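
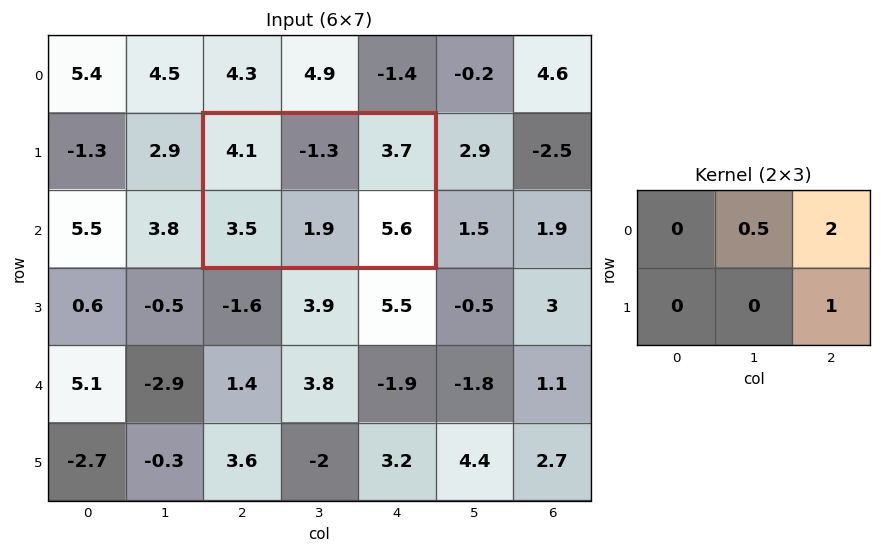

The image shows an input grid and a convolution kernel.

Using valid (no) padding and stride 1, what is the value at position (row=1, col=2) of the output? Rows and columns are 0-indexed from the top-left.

The receptive field on the input at this output position is [4.1 -1.3 3.7 / 3.5 1.9 5.6]. Elementwise product with the kernel and sum: -1.3·0.5 + 3.7·2 + 5.6·1.

12.35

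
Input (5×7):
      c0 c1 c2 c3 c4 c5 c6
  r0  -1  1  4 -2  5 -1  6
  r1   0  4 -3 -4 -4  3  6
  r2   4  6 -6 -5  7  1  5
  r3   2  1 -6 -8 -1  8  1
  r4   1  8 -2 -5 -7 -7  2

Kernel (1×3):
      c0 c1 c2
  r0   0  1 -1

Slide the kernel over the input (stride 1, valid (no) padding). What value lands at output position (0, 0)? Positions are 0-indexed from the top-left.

-3

The receptive field on the input at this output position is [-1 1 4]. Elementwise product with the kernel and sum: 1·1 + 4·-1.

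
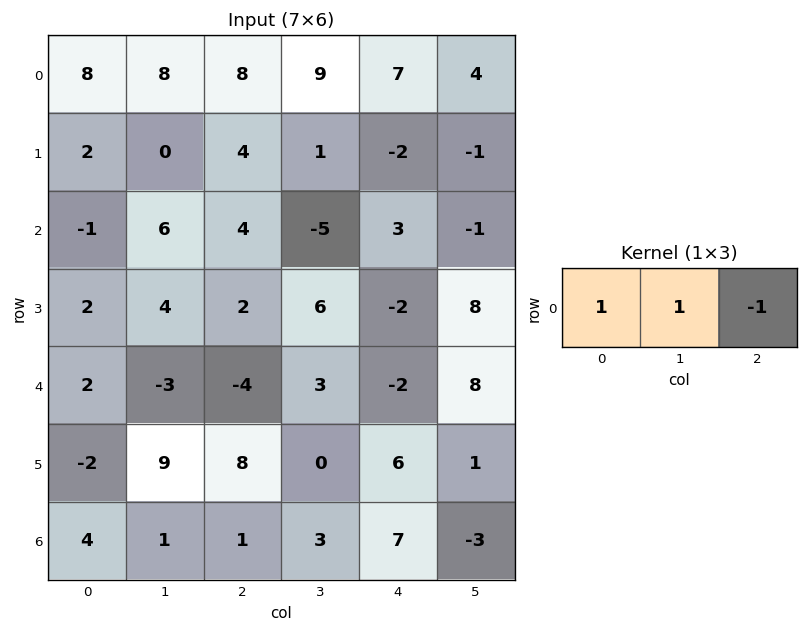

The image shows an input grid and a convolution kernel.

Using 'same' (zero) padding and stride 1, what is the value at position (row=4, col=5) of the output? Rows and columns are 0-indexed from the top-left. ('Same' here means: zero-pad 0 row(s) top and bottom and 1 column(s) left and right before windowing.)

The receptive field on the zero-padded input at this output position is [-2 8 0]. Elementwise product with the kernel and sum: -2·1 + 8·1 + 0·-1.

6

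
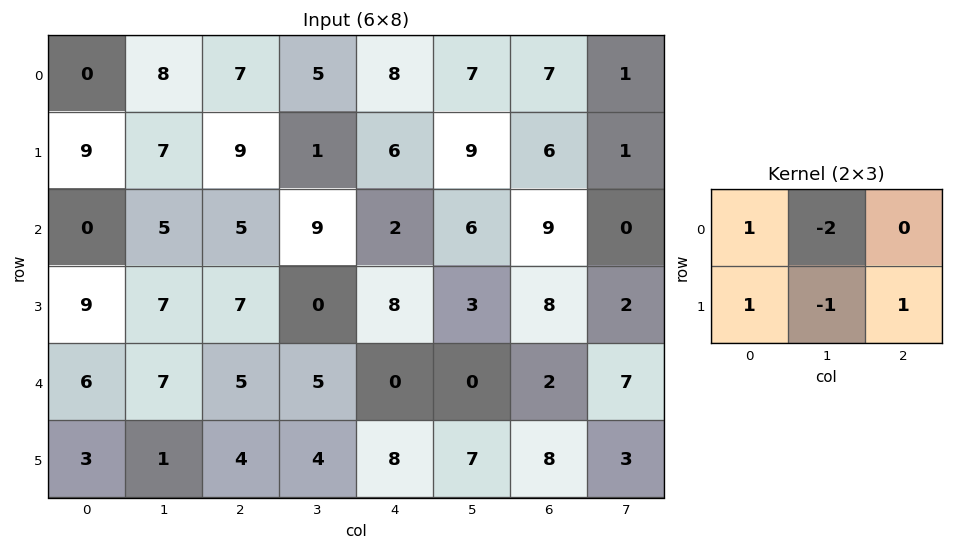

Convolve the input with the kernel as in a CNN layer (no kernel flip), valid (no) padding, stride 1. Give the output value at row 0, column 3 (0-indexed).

-7

The receptive field on the input at this output position is [5 8 7 / 1 6 9]. Elementwise product with the kernel and sum: 5·1 + 8·-2 + 1·1 + 6·-1 + 9·1.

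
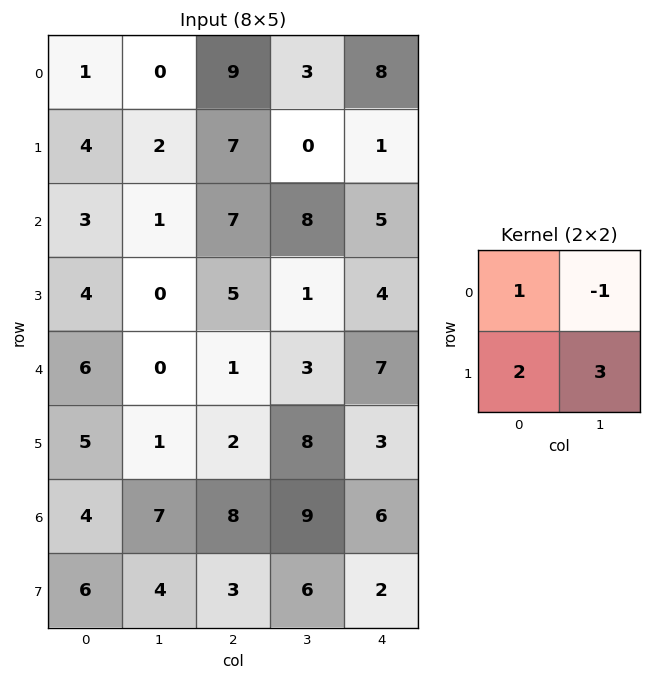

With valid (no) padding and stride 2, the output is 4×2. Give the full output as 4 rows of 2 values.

15 20
10 12
19 26
21 23

Output[0,0]: The receptive field on the input at this output position is [1 0 / 4 2]. Elementwise product with the kernel and sum: 1·1 + 0·-1 + 4·2 + 2·3.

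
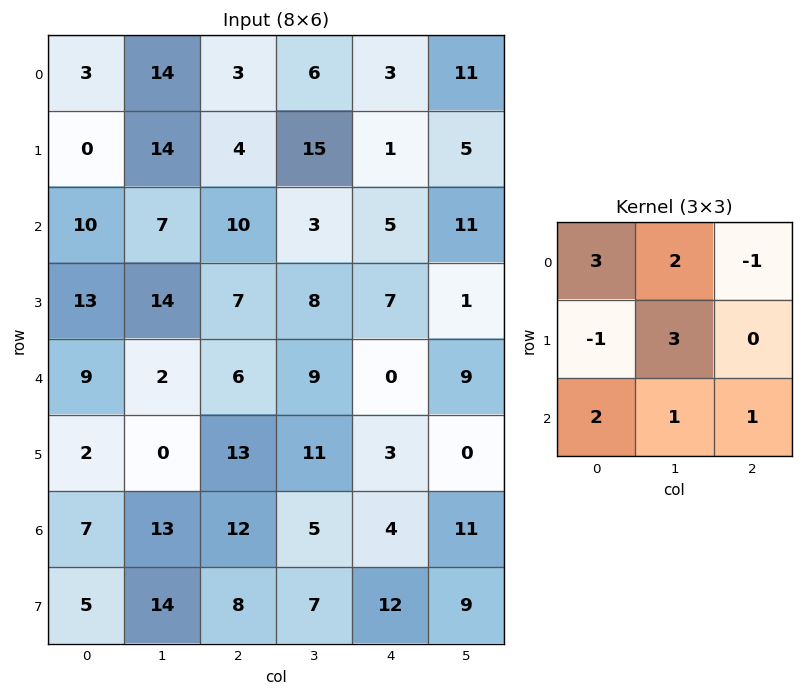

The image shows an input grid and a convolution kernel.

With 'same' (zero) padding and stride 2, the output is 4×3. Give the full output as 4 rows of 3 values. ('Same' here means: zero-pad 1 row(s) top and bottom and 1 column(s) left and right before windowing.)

23 42 39
43 101 78
41 88 53
44 81 81

Output[0,0]: The receptive field on the zero-padded input at this output position is [0 0 0 / 0 3 14 / 0 0 14]. Elementwise product with the kernel and sum: 0·3 + 0·2 + 0·-1 + 0·-1 + 3·3 + 0·2 + 0·1 + 14·1.
Output[0,1]: The receptive field on the zero-padded input at this output position is [0 0 0 / 14 3 6 / 14 4 15]. Elementwise product with the kernel and sum: 0·3 + 0·2 + 0·-1 + 14·-1 + 3·3 + 14·2 + 4·1 + 15·1.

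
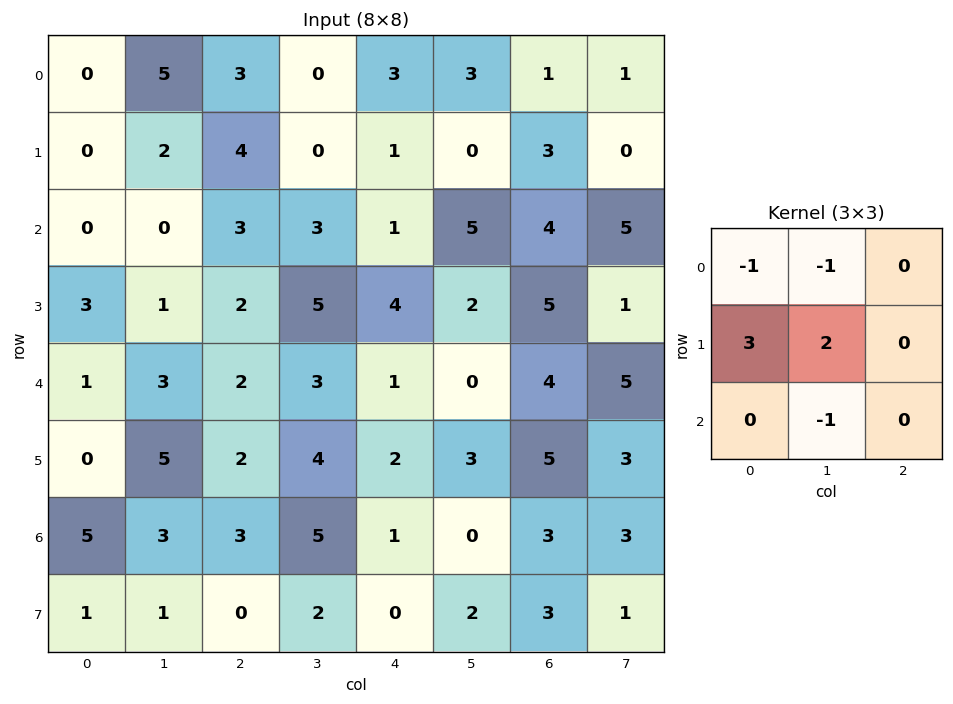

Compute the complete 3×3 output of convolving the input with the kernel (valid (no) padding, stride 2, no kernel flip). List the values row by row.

-1 6 -8
8 7 10
3 4 11

Output[0,0]: The receptive field on the input at this output position is [0 5 3 / 0 2 4 / 0 0 3]. Elementwise product with the kernel and sum: 0·-1 + 5·-1 + 0·3 + 2·2 + 0·-1.
Output[0,1]: The receptive field on the input at this output position is [3 0 3 / 4 0 1 / 3 3 1]. Elementwise product with the kernel and sum: 3·-1 + 0·-1 + 4·3 + 0·2 + 3·-1.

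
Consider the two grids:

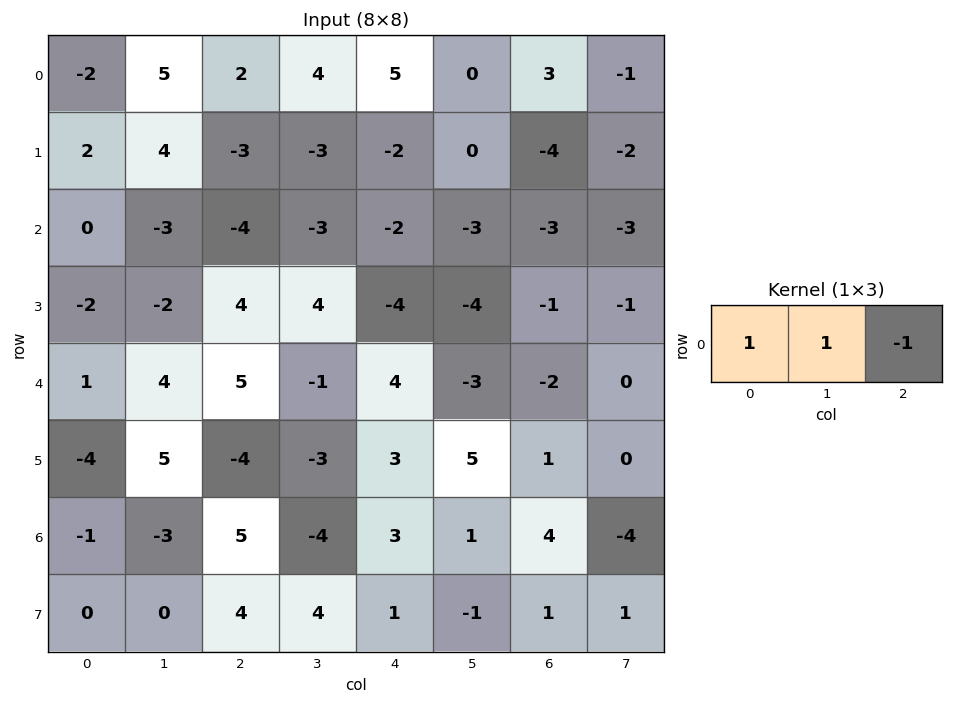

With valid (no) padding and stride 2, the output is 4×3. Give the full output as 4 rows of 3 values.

Output[0,0]: The receptive field on the input at this output position is [-2 5 2]. Elementwise product with the kernel and sum: -2·1 + 5·1 + 2·-1.

1 1 2
1 -5 -2
0 0 3
-9 -2 0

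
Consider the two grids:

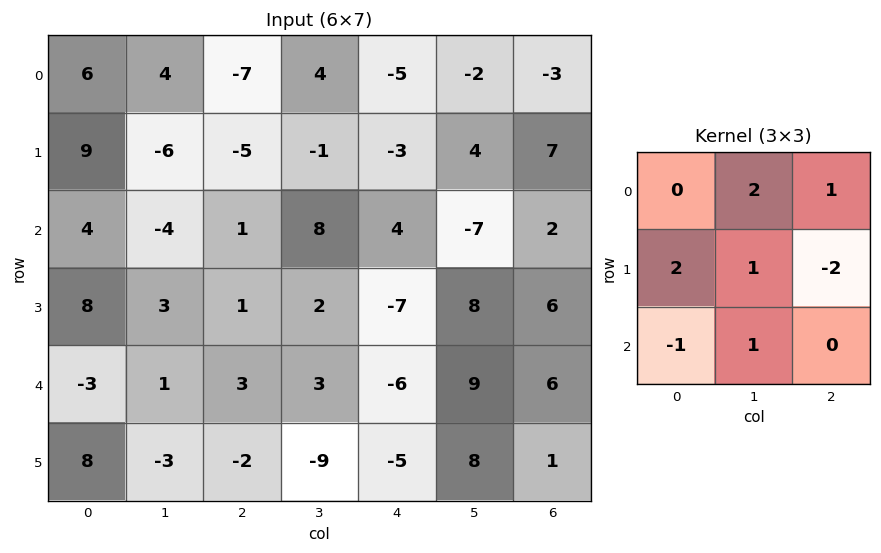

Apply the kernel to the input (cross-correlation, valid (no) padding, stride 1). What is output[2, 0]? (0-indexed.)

The receptive field on the input at this output position is [4 -4 1 / 8 3 1 / -3 1 3]. Elementwise product with the kernel and sum: -4·2 + 1·1 + 8·2 + 3·1 + 1·-2 + -3·-1 + 1·1.

14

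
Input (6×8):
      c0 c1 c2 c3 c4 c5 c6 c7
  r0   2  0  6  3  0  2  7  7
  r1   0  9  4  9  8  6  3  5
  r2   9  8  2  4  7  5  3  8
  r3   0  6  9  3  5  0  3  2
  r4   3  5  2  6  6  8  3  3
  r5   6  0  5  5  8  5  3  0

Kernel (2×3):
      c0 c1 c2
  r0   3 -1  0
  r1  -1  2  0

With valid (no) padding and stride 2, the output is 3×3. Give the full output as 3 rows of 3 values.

24 29 2
31 -1 11
-2 5 12

Output[0,0]: The receptive field on the input at this output position is [2 0 6 / 0 9 4]. Elementwise product with the kernel and sum: 2·3 + 0·-1 + 0·-1 + 9·2.
Output[0,1]: The receptive field on the input at this output position is [6 3 0 / 4 9 8]. Elementwise product with the kernel and sum: 6·3 + 3·-1 + 4·-1 + 9·2.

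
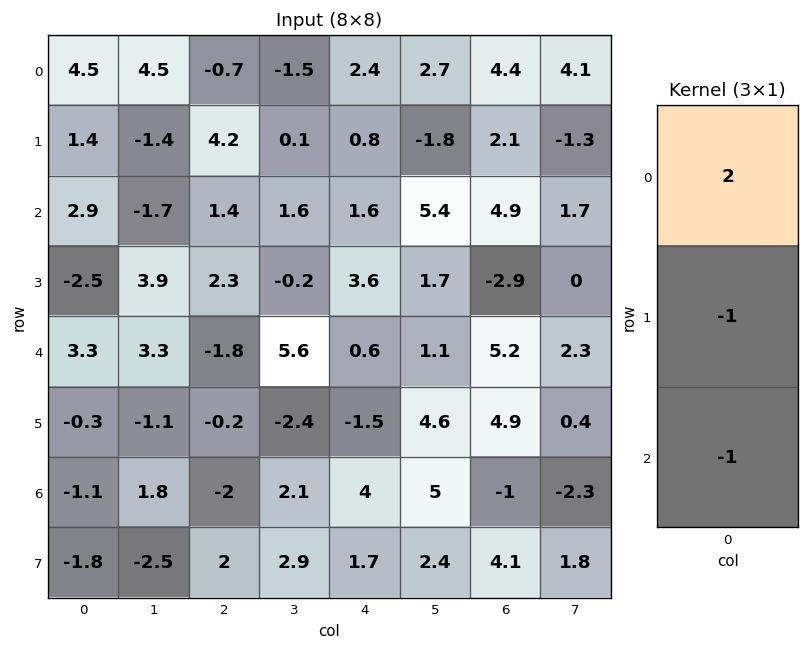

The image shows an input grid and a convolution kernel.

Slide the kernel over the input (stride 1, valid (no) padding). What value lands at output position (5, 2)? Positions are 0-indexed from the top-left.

-0.4

The receptive field on the input at this output position is [-0.2 / -2 / 2]. Elementwise product with the kernel and sum: -0.2·2 + -2·-1 + 2·-1.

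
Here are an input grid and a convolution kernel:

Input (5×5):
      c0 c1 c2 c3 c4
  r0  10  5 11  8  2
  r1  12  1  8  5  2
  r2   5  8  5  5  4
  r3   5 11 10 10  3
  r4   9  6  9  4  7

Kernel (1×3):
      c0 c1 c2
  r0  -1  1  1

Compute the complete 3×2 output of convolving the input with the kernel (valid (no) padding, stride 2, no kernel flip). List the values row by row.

Output[0,0]: The receptive field on the input at this output position is [10 5 11]. Elementwise product with the kernel and sum: 10·-1 + 5·1 + 11·1.
Output[0,1]: The receptive field on the input at this output position is [11 8 2]. Elementwise product with the kernel and sum: 11·-1 + 8·1 + 2·1.

6 -1
8 4
6 2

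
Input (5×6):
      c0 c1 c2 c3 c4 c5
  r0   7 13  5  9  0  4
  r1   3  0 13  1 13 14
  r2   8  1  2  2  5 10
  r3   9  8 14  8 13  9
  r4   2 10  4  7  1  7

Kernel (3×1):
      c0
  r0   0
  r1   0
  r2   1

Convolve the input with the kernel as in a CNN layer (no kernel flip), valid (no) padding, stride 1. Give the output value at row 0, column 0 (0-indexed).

8

The receptive field on the input at this output position is [7 / 3 / 8]. Elementwise product with the kernel and sum: 8·1.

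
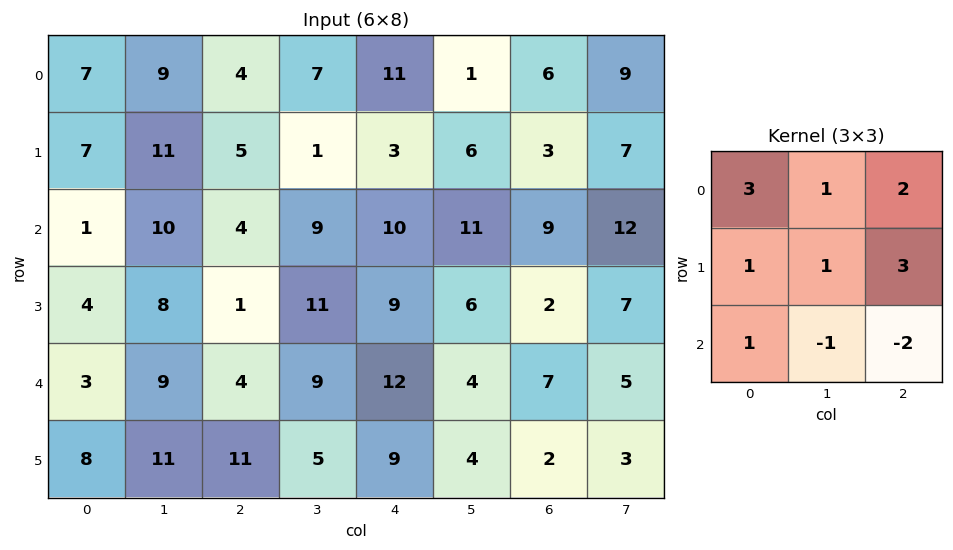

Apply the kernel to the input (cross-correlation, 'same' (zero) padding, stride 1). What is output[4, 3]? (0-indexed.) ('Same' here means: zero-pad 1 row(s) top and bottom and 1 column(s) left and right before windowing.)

69

The receptive field on the zero-padded input at this output position is [1 11 9 / 4 9 12 / 11 5 9]. Elementwise product with the kernel and sum: 1·3 + 11·1 + 9·2 + 4·1 + 9·1 + 12·3 + 11·1 + 5·-1 + 9·-2.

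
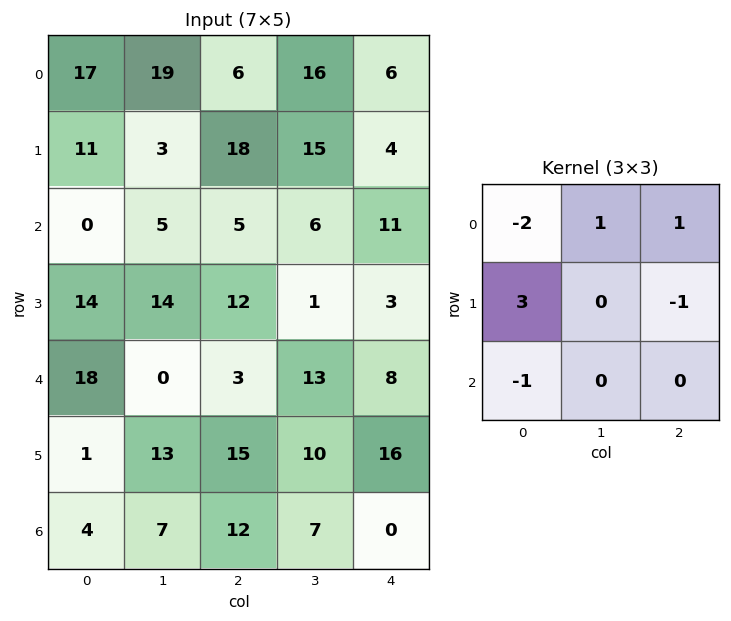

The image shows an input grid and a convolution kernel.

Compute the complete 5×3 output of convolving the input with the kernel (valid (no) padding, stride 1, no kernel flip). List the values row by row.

Output[0,0]: The receptive field on the input at this output position is [17 19 6 / 11 3 18 / 0 5 5]. Elementwise product with the kernel and sum: 17·-2 + 19·1 + 6·1 + 11·3 + 18·-1 + 0·-1.

6 -27 55
-20 22 -25
22 42 37
48 -41 -34
-49 38 32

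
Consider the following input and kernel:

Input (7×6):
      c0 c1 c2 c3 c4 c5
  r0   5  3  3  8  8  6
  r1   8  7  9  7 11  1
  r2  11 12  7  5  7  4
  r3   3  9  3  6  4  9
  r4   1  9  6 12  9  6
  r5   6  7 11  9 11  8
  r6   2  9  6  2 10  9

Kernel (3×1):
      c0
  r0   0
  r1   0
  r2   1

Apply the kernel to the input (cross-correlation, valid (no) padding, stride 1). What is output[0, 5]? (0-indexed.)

The receptive field on the input at this output position is [6 / 1 / 4]. Elementwise product with the kernel and sum: 4·1.

4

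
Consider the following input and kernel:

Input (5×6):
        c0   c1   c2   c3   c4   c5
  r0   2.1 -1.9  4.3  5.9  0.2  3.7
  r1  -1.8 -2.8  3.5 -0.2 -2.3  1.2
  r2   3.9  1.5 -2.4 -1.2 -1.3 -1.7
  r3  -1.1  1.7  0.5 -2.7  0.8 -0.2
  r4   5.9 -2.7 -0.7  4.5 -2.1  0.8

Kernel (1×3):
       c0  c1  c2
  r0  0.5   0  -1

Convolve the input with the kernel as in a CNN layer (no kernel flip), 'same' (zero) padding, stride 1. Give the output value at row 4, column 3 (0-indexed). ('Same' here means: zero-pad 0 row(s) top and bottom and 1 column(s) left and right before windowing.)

The receptive field on the zero-padded input at this output position is [-0.7 4.5 -2.1]. Elementwise product with the kernel and sum: -0.7·0.5 + -2.1·-1.

1.75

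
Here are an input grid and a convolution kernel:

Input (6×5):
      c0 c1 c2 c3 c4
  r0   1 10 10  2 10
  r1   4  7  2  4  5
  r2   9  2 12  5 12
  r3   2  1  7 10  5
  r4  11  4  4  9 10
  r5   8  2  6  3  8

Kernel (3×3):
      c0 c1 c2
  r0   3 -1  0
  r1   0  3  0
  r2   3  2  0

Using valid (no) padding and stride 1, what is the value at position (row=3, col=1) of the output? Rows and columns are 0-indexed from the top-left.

26

The receptive field on the input at this output position is [1 7 10 / 4 4 9 / 2 6 3]. Elementwise product with the kernel and sum: 1·3 + 7·-1 + 4·3 + 2·3 + 6·2.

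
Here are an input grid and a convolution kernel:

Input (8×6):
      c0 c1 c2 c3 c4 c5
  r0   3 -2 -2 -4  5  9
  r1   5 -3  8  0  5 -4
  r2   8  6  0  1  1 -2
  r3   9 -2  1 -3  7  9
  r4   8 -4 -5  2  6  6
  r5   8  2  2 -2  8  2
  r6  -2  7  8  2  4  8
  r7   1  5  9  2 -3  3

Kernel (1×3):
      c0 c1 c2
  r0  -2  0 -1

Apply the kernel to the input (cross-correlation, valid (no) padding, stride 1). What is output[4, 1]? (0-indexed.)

6

The receptive field on the input at this output position is [-4 -5 2]. Elementwise product with the kernel and sum: -4·-2 + 2·-1.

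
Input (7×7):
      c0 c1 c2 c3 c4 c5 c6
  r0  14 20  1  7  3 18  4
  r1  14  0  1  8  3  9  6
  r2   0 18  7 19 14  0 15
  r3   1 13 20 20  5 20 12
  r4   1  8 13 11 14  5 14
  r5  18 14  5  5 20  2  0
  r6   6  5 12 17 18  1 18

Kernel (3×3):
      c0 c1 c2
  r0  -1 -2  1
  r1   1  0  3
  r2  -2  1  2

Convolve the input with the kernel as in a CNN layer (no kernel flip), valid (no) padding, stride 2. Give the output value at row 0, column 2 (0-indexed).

The receptive field on the input at this output position is [3 18 4 / 3 9 6 / 14 0 15]. Elementwise product with the kernel and sum: 3·-1 + 18·-2 + 4·1 + 3·1 + 6·3 + 14·-2 + 0·1 + 15·2.

-12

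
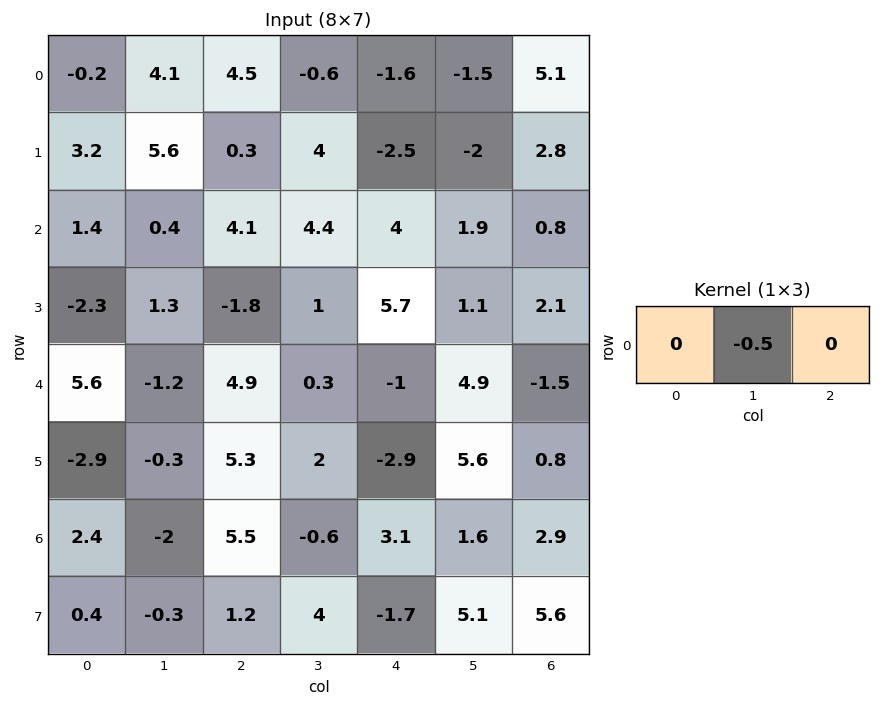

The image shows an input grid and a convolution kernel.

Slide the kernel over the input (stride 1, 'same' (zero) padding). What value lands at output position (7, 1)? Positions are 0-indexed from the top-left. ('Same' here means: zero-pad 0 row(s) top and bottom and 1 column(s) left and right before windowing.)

The receptive field on the zero-padded input at this output position is [0.4 -0.3 1.2]. Elementwise product with the kernel and sum: -0.3·-0.5.

0.15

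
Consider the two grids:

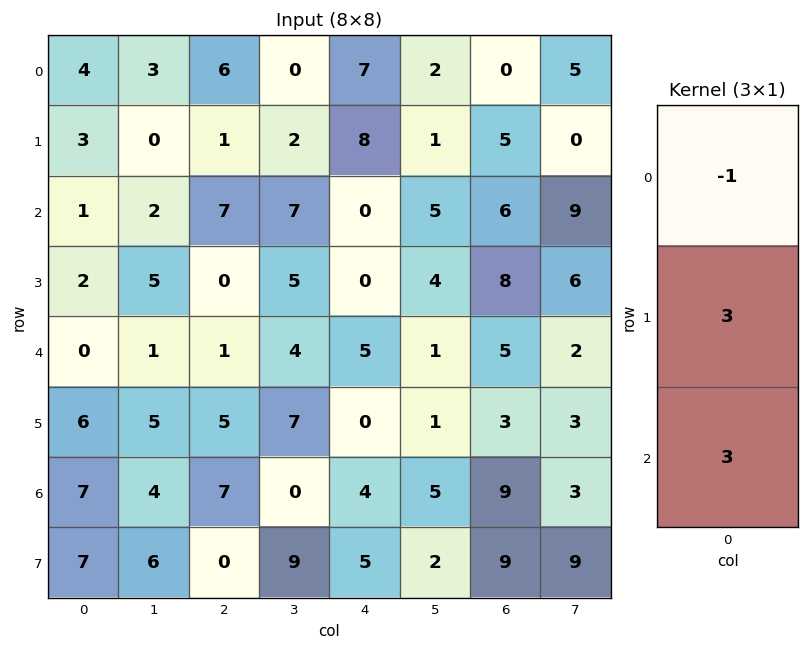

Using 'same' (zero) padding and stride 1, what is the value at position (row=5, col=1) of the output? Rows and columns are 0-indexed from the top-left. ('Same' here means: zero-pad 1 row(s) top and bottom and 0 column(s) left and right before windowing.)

The receptive field on the zero-padded input at this output position is [1 / 5 / 4]. Elementwise product with the kernel and sum: 1·-1 + 5·3 + 4·3.

26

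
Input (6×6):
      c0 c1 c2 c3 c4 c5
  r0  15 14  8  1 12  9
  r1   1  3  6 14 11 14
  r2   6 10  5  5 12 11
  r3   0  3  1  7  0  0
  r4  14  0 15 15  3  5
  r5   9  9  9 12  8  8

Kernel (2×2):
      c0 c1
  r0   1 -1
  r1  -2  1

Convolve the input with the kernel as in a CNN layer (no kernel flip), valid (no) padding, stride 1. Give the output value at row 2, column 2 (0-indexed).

The receptive field on the input at this output position is [5 5 / 1 7]. Elementwise product with the kernel and sum: 5·1 + 5·-1 + 1·-2 + 7·1.

5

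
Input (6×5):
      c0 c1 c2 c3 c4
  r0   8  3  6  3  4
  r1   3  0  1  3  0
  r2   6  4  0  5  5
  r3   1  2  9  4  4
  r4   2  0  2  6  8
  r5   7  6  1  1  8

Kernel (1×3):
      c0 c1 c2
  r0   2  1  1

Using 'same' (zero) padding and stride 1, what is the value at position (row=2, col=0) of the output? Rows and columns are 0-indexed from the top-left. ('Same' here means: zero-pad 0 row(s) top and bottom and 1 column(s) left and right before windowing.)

10

The receptive field on the zero-padded input at this output position is [0 6 4]. Elementwise product with the kernel and sum: 0·2 + 6·1 + 4·1.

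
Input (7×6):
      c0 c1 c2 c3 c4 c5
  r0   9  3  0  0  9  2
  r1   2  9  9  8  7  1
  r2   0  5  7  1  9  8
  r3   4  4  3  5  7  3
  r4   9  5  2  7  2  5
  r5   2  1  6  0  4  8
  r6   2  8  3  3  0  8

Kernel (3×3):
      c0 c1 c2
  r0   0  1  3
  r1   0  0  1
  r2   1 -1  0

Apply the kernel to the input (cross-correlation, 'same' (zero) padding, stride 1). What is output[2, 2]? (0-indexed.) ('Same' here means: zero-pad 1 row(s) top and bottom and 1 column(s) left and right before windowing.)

The receptive field on the zero-padded input at this output position is [9 9 8 / 5 7 1 / 4 3 5]. Elementwise product with the kernel and sum: 9·1 + 8·3 + 1·1 + 4·1 + 3·-1.

35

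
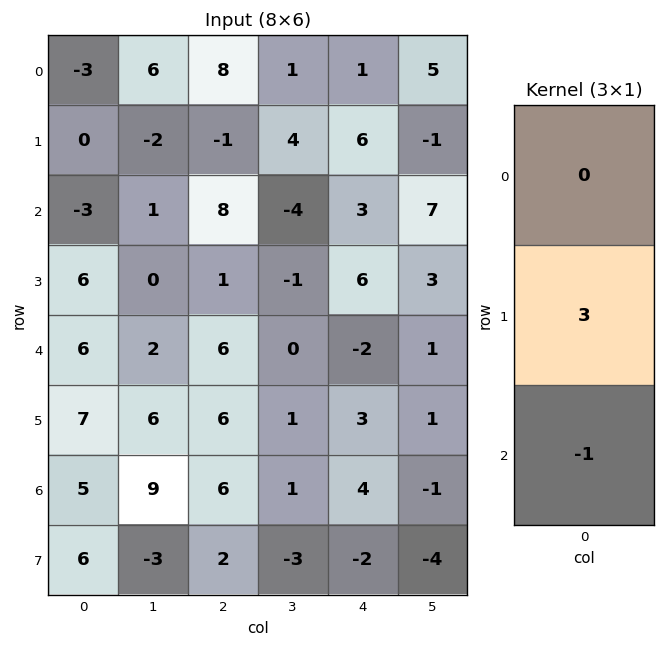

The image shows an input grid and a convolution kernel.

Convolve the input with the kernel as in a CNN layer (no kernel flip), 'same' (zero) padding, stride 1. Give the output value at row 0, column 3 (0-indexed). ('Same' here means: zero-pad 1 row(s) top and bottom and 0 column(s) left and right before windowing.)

The receptive field on the zero-padded input at this output position is [0 / 1 / 4]. Elementwise product with the kernel and sum: 1·3 + 4·-1.

-1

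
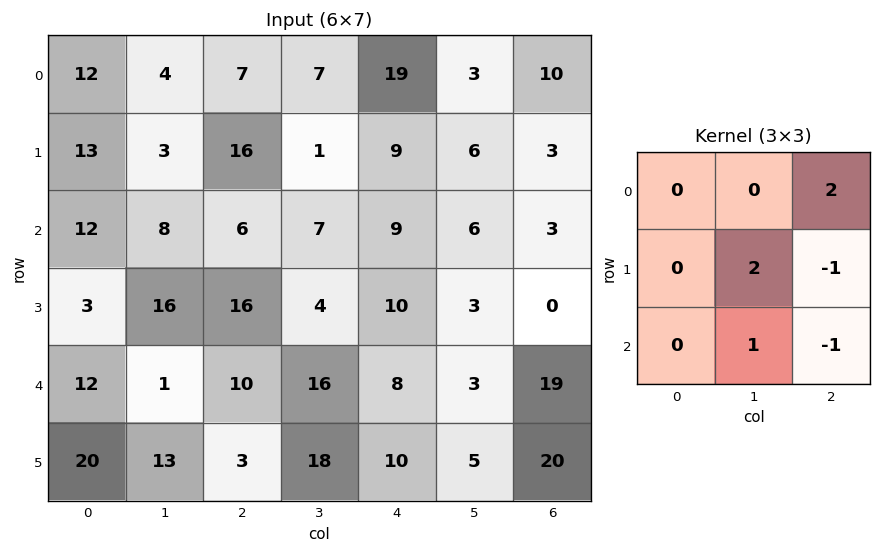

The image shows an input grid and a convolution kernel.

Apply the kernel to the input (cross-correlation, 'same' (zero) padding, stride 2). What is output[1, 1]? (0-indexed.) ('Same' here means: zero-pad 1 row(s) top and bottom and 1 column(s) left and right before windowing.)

19

The receptive field on the zero-padded input at this output position is [3 16 1 / 8 6 7 / 16 16 4]. Elementwise product with the kernel and sum: 1·2 + 6·2 + 7·-1 + 16·1 + 4·-1.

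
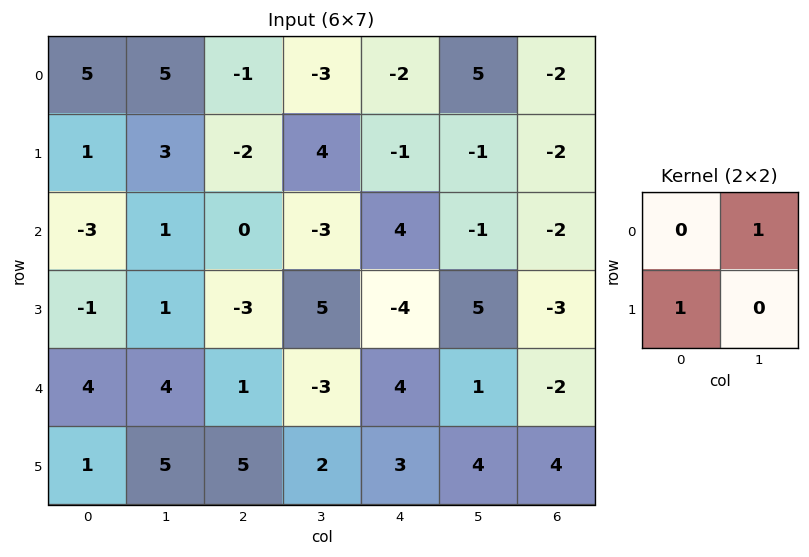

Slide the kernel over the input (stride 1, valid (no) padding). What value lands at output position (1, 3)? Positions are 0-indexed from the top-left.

The receptive field on the input at this output position is [4 -1 / -3 4]. Elementwise product with the kernel and sum: -1·1 + -3·1.

-4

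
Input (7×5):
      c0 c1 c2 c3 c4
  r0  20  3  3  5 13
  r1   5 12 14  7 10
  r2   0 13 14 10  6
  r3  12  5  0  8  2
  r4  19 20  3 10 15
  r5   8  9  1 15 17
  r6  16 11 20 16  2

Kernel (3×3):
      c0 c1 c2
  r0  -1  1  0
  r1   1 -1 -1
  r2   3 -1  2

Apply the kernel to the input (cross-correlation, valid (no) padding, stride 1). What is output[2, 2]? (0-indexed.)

The receptive field on the input at this output position is [14 10 6 / 0 8 2 / 3 10 15]. Elementwise product with the kernel and sum: 14·-1 + 10·1 + 0·1 + 8·-1 + 2·-1 + 3·3 + 10·-1 + 15·2.

15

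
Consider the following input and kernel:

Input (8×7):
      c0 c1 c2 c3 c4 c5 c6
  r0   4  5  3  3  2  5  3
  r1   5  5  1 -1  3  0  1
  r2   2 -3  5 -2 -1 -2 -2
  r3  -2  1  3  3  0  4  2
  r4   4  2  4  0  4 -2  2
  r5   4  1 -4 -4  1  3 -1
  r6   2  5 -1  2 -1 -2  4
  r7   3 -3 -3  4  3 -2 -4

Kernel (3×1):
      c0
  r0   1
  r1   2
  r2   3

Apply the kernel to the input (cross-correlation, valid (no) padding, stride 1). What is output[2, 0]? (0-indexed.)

10

The receptive field on the input at this output position is [2 / -2 / 4]. Elementwise product with the kernel and sum: 2·1 + -2·2 + 4·3.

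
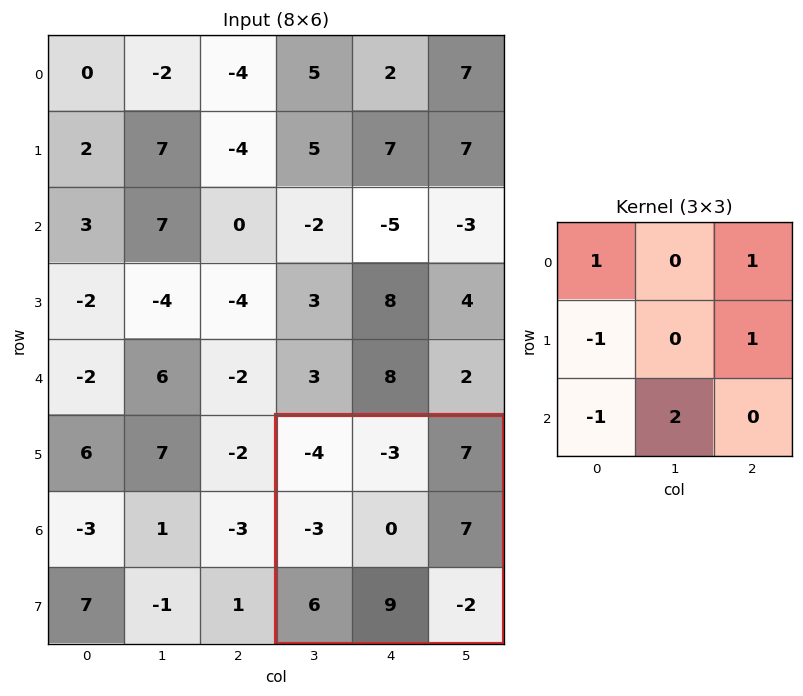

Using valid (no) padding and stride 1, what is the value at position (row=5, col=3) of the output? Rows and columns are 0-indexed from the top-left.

The receptive field on the input at this output position is [-4 -3 7 / -3 0 7 / 6 9 -2]. Elementwise product with the kernel and sum: -4·1 + 7·1 + -3·-1 + 7·1 + 6·-1 + 9·2.

25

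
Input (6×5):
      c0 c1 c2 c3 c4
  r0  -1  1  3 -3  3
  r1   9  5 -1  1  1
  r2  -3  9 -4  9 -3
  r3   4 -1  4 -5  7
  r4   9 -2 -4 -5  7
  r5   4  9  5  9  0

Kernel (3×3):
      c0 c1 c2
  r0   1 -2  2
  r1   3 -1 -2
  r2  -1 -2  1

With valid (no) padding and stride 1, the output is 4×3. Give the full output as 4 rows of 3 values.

8 11 -8
-11 10 -3
-33 43 -4
34 -21 -16

Output[0,0]: The receptive field on the input at this output position is [-1 1 3 / 9 5 -1 / -3 9 -4]. Elementwise product with the kernel and sum: -1·1 + 1·-2 + 3·2 + 9·3 + 5·-1 + -1·-2 + -3·-1 + 9·-2 + -4·1.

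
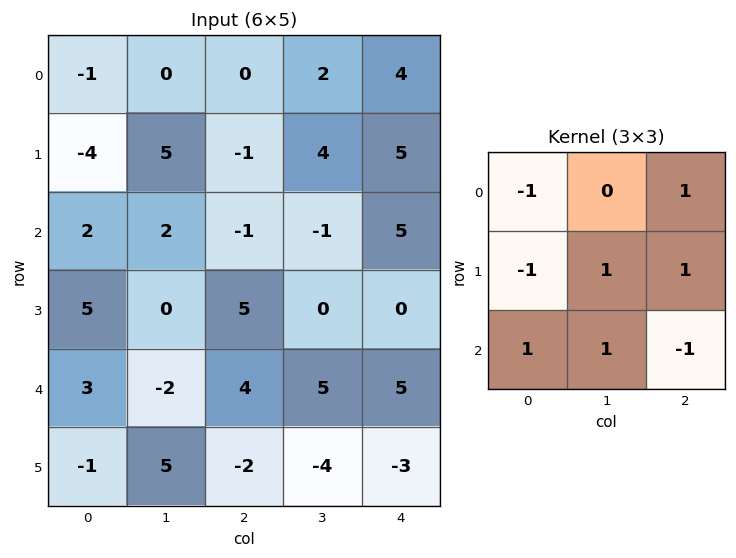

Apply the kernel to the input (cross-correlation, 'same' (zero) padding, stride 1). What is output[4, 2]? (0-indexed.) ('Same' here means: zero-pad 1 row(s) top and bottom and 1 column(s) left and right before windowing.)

18

The receptive field on the zero-padded input at this output position is [0 5 0 / -2 4 5 / 5 -2 -4]. Elementwise product with the kernel and sum: 0·-1 + 0·1 + -2·-1 + 4·1 + 5·1 + 5·1 + -2·1 + -4·-1.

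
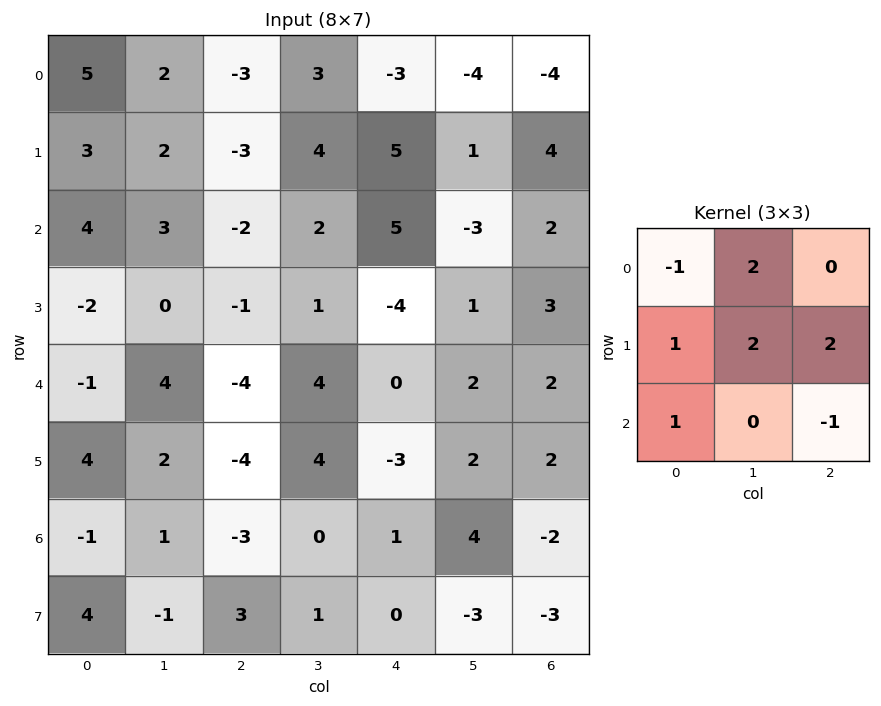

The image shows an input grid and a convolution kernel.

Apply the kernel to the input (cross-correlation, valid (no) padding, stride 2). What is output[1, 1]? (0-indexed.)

The receptive field on the input at this output position is [-2 2 5 / -1 1 -4 / -4 4 0]. Elementwise product with the kernel and sum: -2·-1 + 2·2 + -1·1 + 1·2 + -4·2 + -4·1 + 0·-1.

-5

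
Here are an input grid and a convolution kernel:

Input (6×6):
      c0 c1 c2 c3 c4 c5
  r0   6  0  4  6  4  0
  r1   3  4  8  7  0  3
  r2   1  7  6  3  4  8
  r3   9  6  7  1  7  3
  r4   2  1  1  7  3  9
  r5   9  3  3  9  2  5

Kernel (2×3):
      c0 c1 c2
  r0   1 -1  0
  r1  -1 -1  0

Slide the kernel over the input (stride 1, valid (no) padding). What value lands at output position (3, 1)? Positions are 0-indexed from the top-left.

The receptive field on the input at this output position is [6 7 1 / 1 1 7]. Elementwise product with the kernel and sum: 6·1 + 7·-1 + 1·-1 + 1·-1.

-3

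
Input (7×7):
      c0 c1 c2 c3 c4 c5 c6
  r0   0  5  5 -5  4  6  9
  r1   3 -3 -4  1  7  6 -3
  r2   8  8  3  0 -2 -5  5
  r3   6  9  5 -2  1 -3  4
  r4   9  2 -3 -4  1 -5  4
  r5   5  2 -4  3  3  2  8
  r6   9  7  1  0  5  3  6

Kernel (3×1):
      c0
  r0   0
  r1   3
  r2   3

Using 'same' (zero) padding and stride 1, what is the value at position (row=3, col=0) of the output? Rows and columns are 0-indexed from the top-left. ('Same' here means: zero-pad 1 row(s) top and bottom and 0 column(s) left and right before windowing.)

45

The receptive field on the zero-padded input at this output position is [8 / 6 / 9]. Elementwise product with the kernel and sum: 6·3 + 9·3.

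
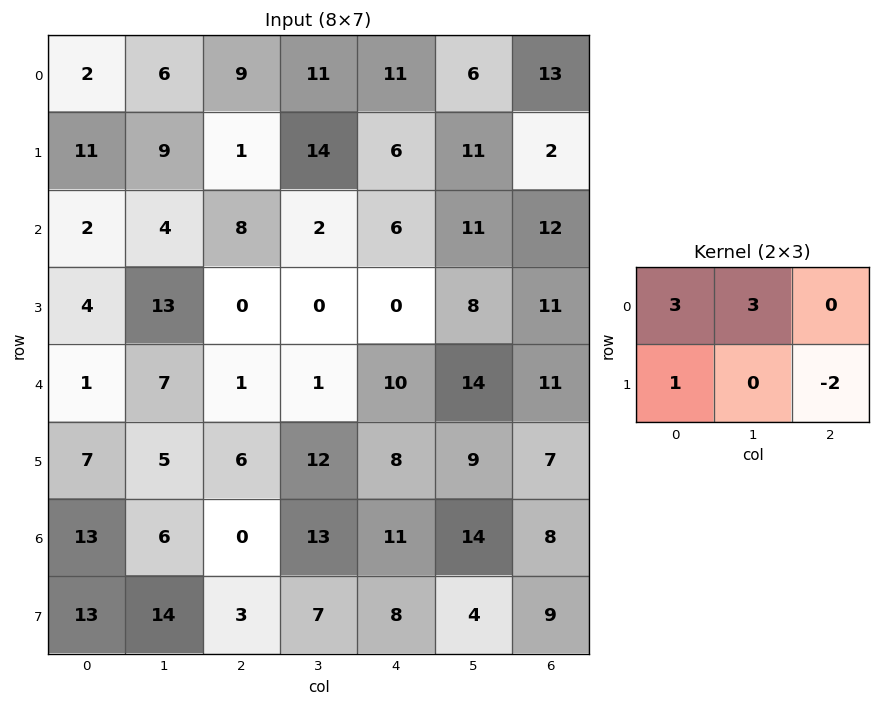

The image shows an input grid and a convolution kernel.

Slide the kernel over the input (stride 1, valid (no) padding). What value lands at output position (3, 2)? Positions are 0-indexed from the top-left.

-19

The receptive field on the input at this output position is [0 0 0 / 1 1 10]. Elementwise product with the kernel and sum: 0·3 + 0·3 + 1·1 + 10·-2.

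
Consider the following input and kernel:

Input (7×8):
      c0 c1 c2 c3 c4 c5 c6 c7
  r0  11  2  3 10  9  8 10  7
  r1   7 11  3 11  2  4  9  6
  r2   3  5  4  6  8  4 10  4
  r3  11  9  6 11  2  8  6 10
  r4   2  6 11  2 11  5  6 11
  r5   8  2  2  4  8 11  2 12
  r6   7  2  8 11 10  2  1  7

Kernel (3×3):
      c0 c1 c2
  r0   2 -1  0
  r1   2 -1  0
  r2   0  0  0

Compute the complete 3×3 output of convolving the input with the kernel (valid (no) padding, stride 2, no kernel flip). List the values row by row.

23 -9 10
14 3 8
12 20 22

Output[0,0]: The receptive field on the input at this output position is [11 2 3 / 7 11 3 / 3 5 4]. Elementwise product with the kernel and sum: 11·2 + 2·-1 + 7·2 + 11·-1.
Output[0,1]: The receptive field on the input at this output position is [3 10 9 / 3 11 2 / 4 6 8]. Elementwise product with the kernel and sum: 3·2 + 10·-1 + 3·2 + 11·-1.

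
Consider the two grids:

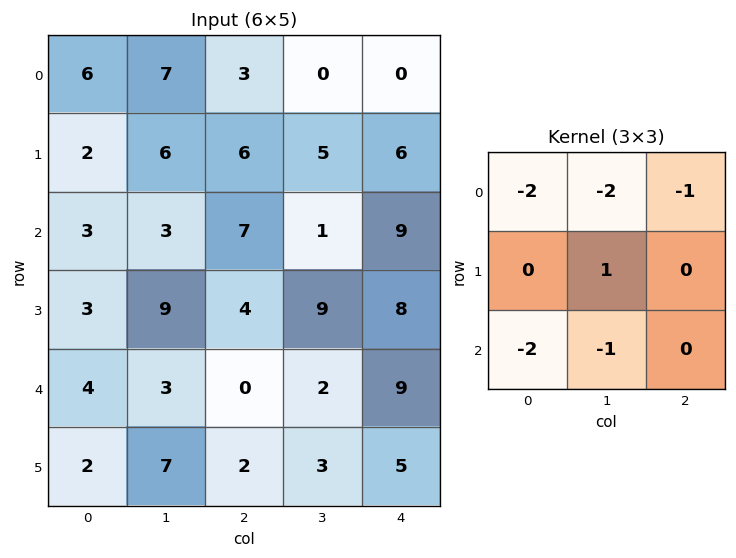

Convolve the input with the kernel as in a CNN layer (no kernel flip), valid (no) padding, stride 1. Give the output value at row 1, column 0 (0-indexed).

The receptive field on the input at this output position is [2 6 6 / 3 3 7 / 3 9 4]. Elementwise product with the kernel and sum: 2·-2 + 6·-2 + 6·-1 + 3·1 + 3·-2 + 9·-1.

-34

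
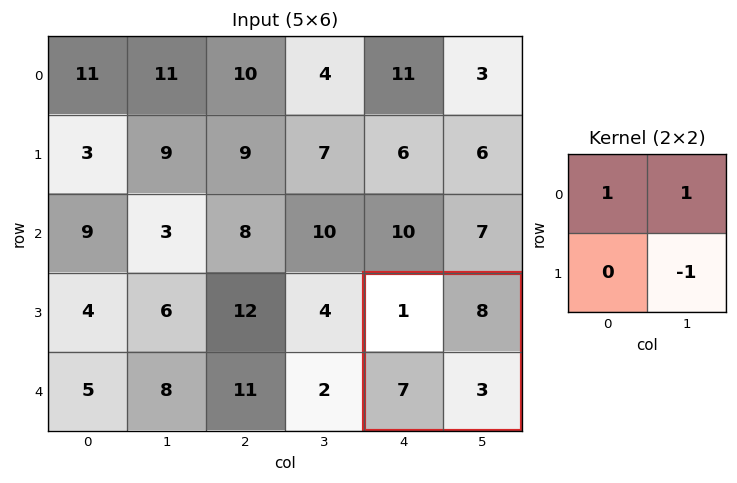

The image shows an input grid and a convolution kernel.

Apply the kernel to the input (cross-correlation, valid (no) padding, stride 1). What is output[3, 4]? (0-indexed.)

The receptive field on the input at this output position is [1 8 / 7 3]. Elementwise product with the kernel and sum: 1·1 + 8·1 + 3·-1.

6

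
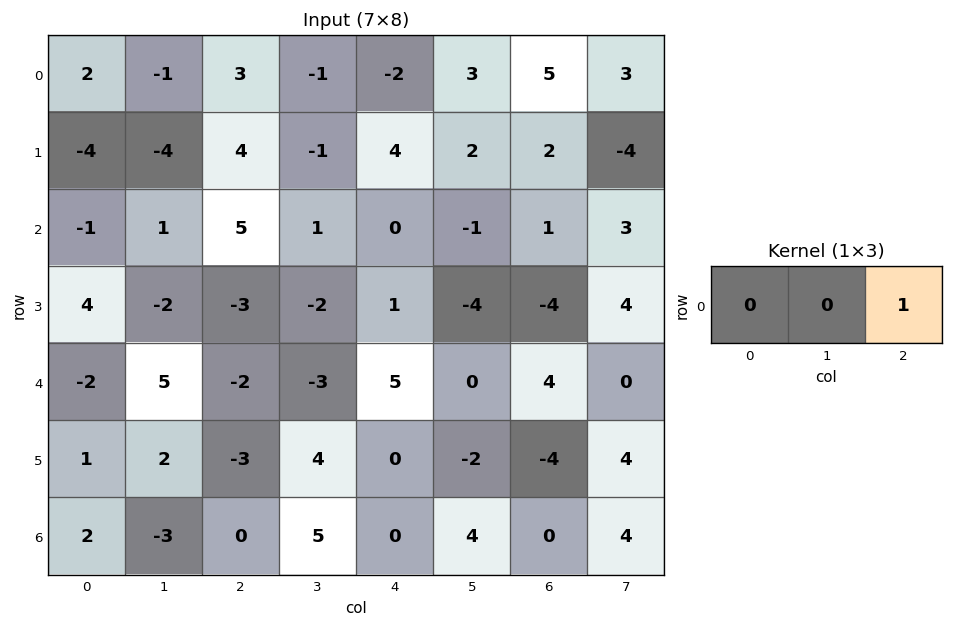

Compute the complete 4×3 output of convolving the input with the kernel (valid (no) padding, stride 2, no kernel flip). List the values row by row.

Output[0,0]: The receptive field on the input at this output position is [2 -1 3]. Elementwise product with the kernel and sum: 3·1.
Output[0,1]: The receptive field on the input at this output position is [3 -1 -2]. Elementwise product with the kernel and sum: -2·1.

3 -2 5
5 0 1
-2 5 4
0 0 0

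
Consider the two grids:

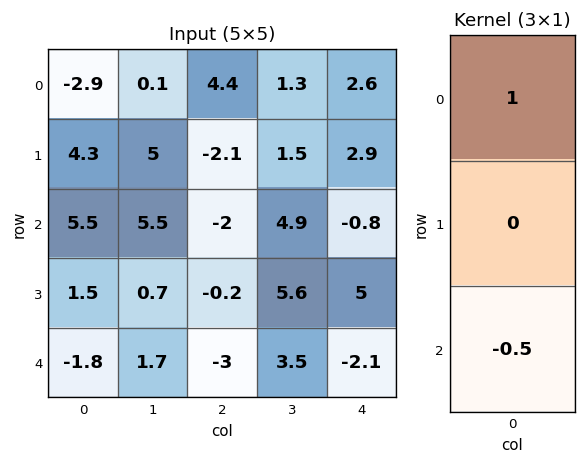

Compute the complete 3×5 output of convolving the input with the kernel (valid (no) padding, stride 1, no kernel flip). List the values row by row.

Output[0,0]: The receptive field on the input at this output position is [-2.9 / 4.3 / 5.5]. Elementwise product with the kernel and sum: -2.9·1 + 5.5·-0.5.
Output[0,1]: The receptive field on the input at this output position is [0.1 / 5 / 5.5]. Elementwise product with the kernel and sum: 0.1·1 + 5.5·-0.5.

-5.65 -2.65 5.4 -1.15 3
3.55 4.65 -2 -1.3 0.4
6.4 4.65 -0.5 3.15 0.25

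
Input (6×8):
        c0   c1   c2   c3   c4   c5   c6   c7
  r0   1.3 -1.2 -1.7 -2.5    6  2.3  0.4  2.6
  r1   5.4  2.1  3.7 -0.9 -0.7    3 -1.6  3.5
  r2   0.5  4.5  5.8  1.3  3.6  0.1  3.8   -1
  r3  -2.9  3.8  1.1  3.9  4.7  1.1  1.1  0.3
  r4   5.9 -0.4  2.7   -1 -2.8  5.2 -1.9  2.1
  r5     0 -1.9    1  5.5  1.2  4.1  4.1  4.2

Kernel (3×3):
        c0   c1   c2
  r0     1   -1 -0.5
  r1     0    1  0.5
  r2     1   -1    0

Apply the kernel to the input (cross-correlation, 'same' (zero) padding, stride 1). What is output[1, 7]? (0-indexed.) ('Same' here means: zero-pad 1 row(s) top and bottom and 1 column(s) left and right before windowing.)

6.1

The receptive field on the zero-padded input at this output position is [0.4 2.6 0 / -1.6 3.5 0 / 3.8 -1 0]. Elementwise product with the kernel and sum: 0.4·1 + 2.6·-1 + 0·-0.5 + 3.5·1 + 0·0.5 + 3.8·1 + -1·-1.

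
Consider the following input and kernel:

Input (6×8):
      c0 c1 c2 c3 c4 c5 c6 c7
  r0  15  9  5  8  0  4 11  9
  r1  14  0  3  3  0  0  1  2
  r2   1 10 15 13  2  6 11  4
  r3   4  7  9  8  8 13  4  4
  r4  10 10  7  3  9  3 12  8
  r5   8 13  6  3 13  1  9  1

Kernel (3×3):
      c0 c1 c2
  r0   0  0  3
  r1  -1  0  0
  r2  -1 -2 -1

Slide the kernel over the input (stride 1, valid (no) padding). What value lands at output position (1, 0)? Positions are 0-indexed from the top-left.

-19

The receptive field on the input at this output position is [14 0 3 / 1 10 15 / 4 7 9]. Elementwise product with the kernel and sum: 3·3 + 1·-1 + 4·-1 + 7·-2 + 9·-1.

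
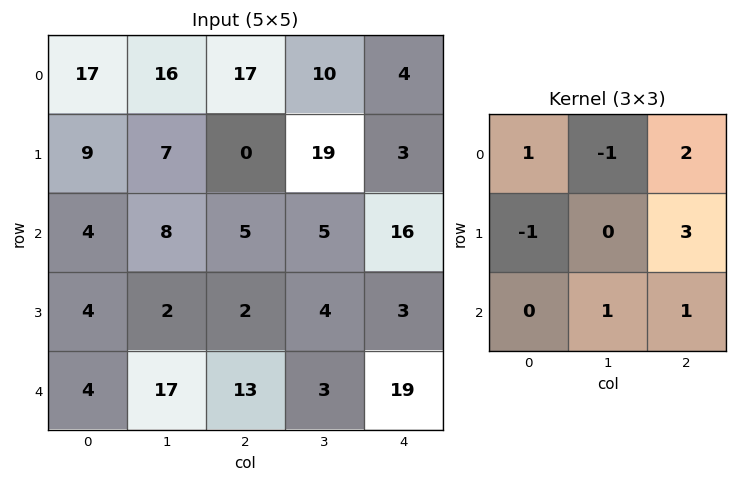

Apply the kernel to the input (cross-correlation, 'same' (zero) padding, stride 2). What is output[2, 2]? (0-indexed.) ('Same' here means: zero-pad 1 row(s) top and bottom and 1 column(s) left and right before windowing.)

The receptive field on the zero-padded input at this output position is [4 3 0 / 3 19 0 / 0 0 0]. Elementwise product with the kernel and sum: 4·1 + 3·-1 + 0·2 + 3·-1 + 0·3 + 0·1 + 0·1.

-2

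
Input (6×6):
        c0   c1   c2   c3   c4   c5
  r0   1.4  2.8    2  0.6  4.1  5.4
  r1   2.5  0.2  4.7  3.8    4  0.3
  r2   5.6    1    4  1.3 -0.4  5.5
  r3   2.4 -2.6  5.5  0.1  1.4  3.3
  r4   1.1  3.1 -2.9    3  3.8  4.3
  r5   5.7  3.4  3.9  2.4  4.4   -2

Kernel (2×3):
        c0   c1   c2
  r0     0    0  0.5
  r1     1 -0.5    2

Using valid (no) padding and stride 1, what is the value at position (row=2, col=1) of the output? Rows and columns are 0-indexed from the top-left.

-4.5

The receptive field on the input at this output position is [1 4 1.3 / -2.6 5.5 0.1]. Elementwise product with the kernel and sum: 1.3·0.5 + -2.6·1 + 5.5·-0.5 + 0.1·2.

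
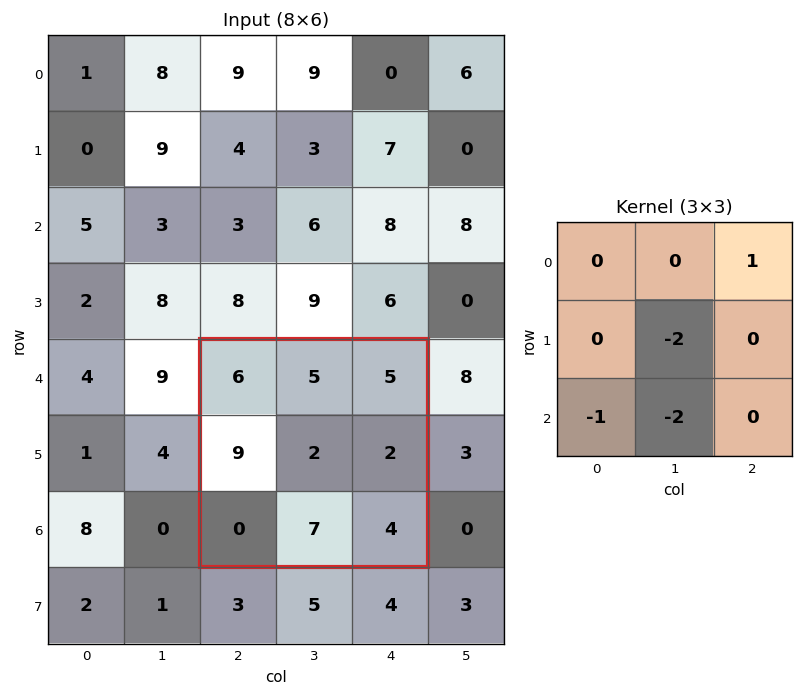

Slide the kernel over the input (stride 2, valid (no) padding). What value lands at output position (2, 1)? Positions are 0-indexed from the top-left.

-13

The receptive field on the input at this output position is [6 5 5 / 9 2 2 / 0 7 4]. Elementwise product with the kernel and sum: 5·1 + 2·-2 + 0·-1 + 7·-2.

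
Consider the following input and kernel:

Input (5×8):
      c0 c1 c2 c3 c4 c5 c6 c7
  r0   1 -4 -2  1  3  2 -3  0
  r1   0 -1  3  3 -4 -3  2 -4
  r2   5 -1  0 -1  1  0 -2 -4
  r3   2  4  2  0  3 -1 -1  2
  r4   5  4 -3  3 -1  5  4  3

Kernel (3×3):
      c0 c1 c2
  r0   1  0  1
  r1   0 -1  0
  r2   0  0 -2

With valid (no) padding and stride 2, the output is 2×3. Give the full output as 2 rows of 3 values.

Output[0,0]: The receptive field on the input at this output position is [1 -4 -2 / 0 -1 3 / 5 -1 0]. Elementwise product with the kernel and sum: 1·1 + -2·1 + -1·-1 + 0·-2.
Output[0,1]: The receptive field on the input at this output position is [-2 1 3 / 3 3 -4 / 0 -1 1]. Elementwise product with the kernel and sum: -2·1 + 3·1 + 3·-1 + 1·-2.

0 -4 7
7 3 -8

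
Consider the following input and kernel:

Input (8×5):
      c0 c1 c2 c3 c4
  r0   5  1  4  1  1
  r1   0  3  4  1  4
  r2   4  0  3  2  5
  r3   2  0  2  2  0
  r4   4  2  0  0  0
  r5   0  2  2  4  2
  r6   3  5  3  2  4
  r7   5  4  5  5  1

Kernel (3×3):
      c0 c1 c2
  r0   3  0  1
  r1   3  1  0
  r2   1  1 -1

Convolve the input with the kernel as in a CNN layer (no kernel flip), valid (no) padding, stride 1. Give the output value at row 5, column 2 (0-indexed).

The receptive field on the input at this output position is [2 4 2 / 3 2 4 / 5 5 1]. Elementwise product with the kernel and sum: 2·3 + 2·1 + 3·3 + 2·1 + 5·1 + 5·1 + 1·-1.

28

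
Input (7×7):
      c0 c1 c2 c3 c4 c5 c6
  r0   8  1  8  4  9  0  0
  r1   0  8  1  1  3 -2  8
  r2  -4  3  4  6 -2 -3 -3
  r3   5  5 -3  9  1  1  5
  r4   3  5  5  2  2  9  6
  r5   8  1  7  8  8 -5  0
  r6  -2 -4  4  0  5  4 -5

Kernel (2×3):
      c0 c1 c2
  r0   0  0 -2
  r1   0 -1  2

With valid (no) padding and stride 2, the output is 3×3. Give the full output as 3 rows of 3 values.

Output[0,0]: The receptive field on the input at this output position is [8 1 8 / 0 8 1]. Elementwise product with the kernel and sum: 8·-2 + 8·-1 + 1·2.

-22 -13 18
-19 -3 15
3 4 -7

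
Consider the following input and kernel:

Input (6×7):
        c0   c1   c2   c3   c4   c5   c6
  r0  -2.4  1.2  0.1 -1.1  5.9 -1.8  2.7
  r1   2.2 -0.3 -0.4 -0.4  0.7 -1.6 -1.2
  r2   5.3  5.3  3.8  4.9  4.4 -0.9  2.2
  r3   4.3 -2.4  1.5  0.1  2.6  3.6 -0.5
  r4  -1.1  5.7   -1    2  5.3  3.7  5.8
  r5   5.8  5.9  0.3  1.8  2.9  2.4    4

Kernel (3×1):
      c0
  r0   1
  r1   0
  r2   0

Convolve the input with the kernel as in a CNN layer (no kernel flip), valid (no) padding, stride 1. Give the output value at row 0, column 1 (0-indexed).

The receptive field on the input at this output position is [1.2 / -0.3 / 5.3]. Elementwise product with the kernel and sum: 1.2·1.

1.2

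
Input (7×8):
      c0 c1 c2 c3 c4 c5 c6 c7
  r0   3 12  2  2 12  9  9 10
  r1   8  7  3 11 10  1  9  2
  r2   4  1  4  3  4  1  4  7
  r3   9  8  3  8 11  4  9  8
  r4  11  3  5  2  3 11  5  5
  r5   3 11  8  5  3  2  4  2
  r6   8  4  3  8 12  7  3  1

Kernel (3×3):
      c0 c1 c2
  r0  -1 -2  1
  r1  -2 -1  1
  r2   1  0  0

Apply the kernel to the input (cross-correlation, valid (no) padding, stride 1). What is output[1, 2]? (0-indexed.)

-19

The receptive field on the input at this output position is [3 11 10 / 4 3 4 / 3 8 11]. Elementwise product with the kernel and sum: 3·-1 + 11·-2 + 10·1 + 4·-2 + 3·-1 + 4·1 + 3·1.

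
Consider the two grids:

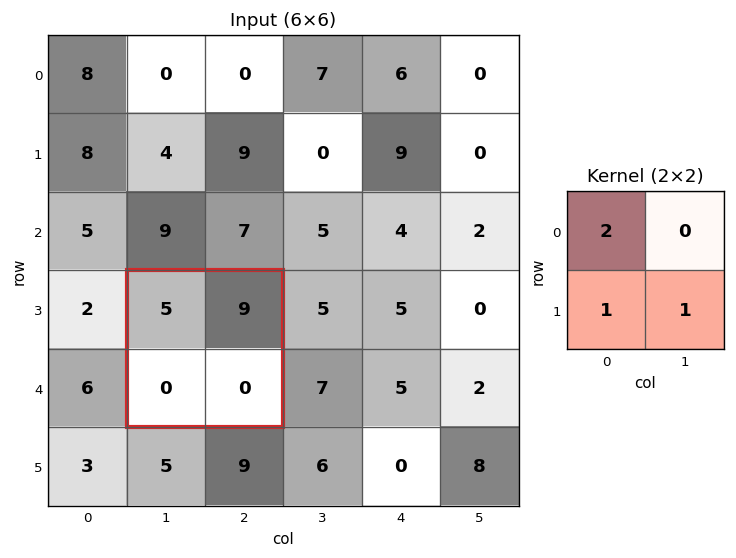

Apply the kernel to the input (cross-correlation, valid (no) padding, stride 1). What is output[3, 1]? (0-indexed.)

The receptive field on the input at this output position is [5 9 / 0 0]. Elementwise product with the kernel and sum: 5·2 + 0·1 + 0·1.

10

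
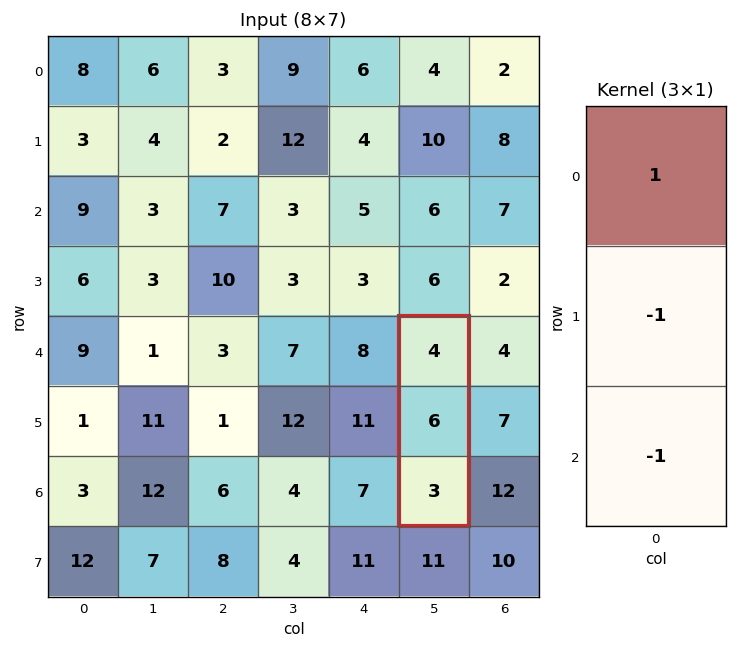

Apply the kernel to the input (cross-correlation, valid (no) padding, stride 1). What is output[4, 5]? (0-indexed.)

-5

The receptive field on the input at this output position is [4 / 6 / 3]. Elementwise product with the kernel and sum: 4·1 + 6·-1 + 3·-1.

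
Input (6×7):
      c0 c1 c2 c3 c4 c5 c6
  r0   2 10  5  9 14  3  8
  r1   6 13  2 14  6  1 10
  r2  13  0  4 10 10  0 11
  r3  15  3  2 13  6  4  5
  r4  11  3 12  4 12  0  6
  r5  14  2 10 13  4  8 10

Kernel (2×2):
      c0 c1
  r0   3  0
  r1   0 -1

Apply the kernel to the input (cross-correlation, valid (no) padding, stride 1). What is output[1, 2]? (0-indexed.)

-4

The receptive field on the input at this output position is [2 14 / 4 10]. Elementwise product with the kernel and sum: 2·3 + 10·-1.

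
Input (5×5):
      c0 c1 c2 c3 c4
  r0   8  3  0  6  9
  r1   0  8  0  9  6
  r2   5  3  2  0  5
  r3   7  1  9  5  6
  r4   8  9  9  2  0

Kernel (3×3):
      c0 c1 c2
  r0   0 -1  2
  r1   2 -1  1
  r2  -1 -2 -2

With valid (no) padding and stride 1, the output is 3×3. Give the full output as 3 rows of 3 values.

Output[0,0]: The receptive field on the input at this output position is [8 3 0 / 0 8 0 / 5 3 2]. Elementwise product with the kernel and sum: 3·-1 + 0·2 + 0·2 + 8·-1 + 0·1 + 5·-1 + 3·-2 + 2·-2.
Output[0,1]: The receptive field on the input at this output position is [3 0 6 / 8 0 9 / 3 2 0]. Elementwise product with the kernel and sum: 0·-1 + 6·2 + 8·2 + 0·-1 + 9·1 + 3·-1 + 2·-2 + 0·-2.

-26 30 -3
-26 -7 -19
-21 -35 16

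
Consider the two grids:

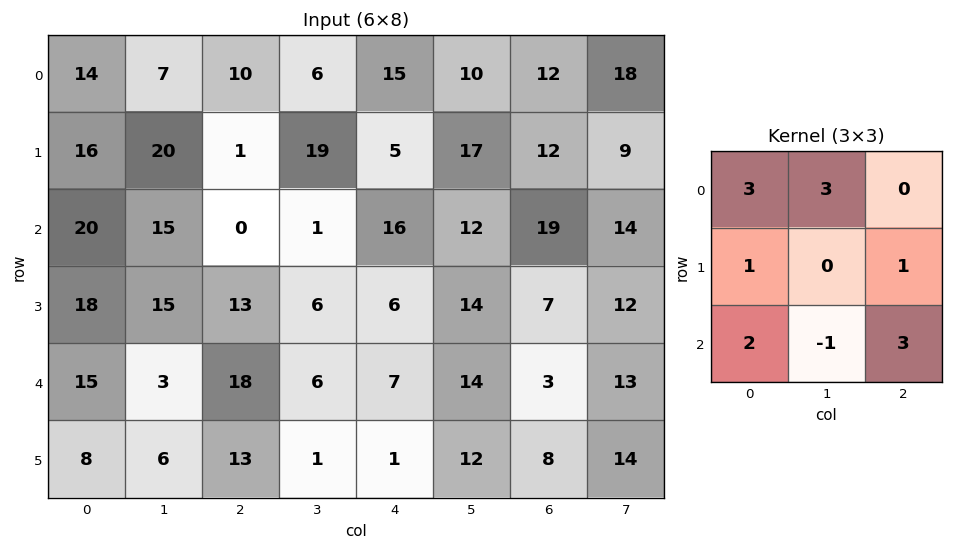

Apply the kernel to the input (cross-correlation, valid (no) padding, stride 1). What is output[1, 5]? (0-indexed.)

170

The receptive field on the input at this output position is [17 12 9 / 12 19 14 / 14 7 12]. Elementwise product with the kernel and sum: 17·3 + 12·3 + 12·1 + 14·1 + 14·2 + 7·-1 + 12·3.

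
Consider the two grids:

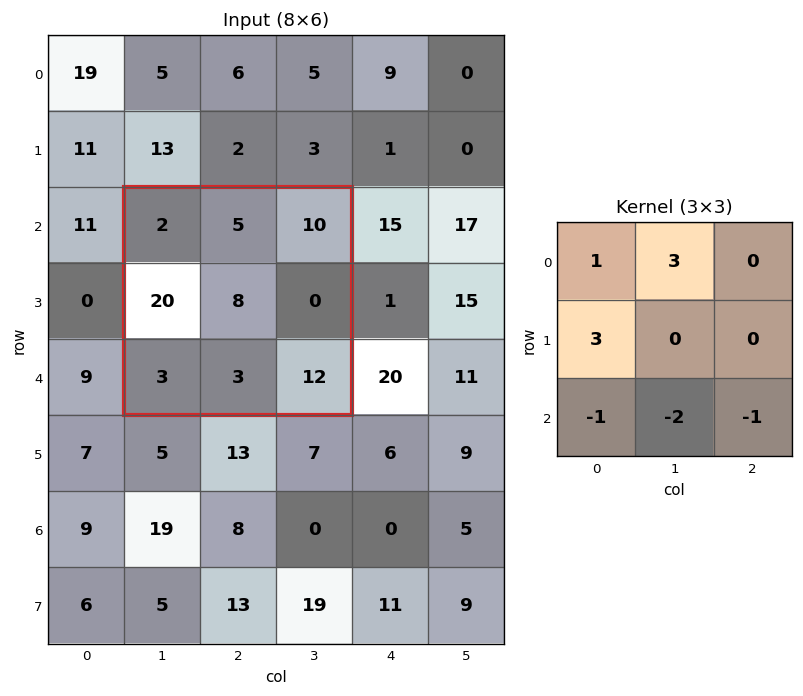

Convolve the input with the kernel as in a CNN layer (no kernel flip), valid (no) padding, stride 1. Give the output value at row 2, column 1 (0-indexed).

56

The receptive field on the input at this output position is [2 5 10 / 20 8 0 / 3 3 12]. Elementwise product with the kernel and sum: 2·1 + 5·3 + 20·3 + 3·-1 + 3·-2 + 12·-1.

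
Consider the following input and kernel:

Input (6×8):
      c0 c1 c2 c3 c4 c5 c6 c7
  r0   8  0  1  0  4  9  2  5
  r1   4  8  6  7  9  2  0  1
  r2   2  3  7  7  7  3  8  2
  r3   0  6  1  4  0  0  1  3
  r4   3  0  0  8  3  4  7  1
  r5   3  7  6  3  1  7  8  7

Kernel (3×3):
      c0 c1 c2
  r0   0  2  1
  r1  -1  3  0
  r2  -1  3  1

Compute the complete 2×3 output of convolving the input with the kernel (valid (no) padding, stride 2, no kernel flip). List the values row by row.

35 40 27
28 59 30

Output[0,0]: The receptive field on the input at this output position is [8 0 1 / 4 8 6 / 2 3 7]. Elementwise product with the kernel and sum: 0·2 + 1·1 + 4·-1 + 8·3 + 2·-1 + 3·3 + 7·1.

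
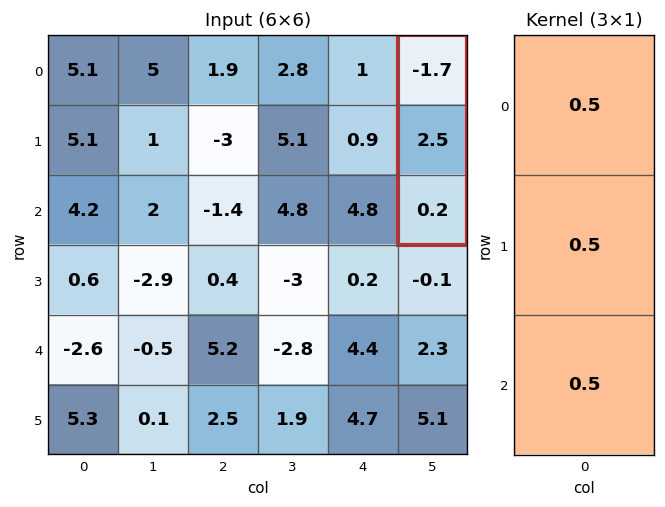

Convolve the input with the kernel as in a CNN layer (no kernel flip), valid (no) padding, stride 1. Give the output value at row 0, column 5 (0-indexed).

0.5

The receptive field on the input at this output position is [-1.7 / 2.5 / 0.2]. Elementwise product with the kernel and sum: -1.7·0.5 + 2.5·0.5 + 0.2·0.5.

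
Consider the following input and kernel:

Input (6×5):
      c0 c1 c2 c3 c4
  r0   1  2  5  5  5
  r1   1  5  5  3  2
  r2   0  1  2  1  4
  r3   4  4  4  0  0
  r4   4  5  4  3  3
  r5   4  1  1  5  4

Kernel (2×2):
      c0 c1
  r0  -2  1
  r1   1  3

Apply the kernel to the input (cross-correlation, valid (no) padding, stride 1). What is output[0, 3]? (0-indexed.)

4

The receptive field on the input at this output position is [5 5 / 3 2]. Elementwise product with the kernel and sum: 5·-2 + 5·1 + 3·1 + 2·3.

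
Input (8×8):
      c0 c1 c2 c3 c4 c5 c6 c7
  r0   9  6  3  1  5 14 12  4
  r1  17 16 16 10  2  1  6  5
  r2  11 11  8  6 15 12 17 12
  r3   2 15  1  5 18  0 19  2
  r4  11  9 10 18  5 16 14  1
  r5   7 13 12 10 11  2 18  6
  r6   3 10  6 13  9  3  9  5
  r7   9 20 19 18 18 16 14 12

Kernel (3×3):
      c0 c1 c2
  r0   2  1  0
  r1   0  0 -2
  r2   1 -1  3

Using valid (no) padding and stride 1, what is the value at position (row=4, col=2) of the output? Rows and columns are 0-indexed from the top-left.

36

The receptive field on the input at this output position is [10 18 5 / 12 10 11 / 6 13 9]. Elementwise product with the kernel and sum: 10·2 + 18·1 + 11·-2 + 6·1 + 13·-1 + 9·3.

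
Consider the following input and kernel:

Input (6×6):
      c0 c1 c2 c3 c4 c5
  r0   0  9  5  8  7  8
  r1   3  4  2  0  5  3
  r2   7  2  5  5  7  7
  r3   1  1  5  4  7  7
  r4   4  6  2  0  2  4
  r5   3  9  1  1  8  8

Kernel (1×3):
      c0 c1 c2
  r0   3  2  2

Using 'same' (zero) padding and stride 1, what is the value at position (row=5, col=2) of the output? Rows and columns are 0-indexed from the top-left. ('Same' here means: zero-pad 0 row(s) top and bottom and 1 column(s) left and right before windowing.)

The receptive field on the zero-padded input at this output position is [9 1 1]. Elementwise product with the kernel and sum: 9·3 + 1·2 + 1·2.

31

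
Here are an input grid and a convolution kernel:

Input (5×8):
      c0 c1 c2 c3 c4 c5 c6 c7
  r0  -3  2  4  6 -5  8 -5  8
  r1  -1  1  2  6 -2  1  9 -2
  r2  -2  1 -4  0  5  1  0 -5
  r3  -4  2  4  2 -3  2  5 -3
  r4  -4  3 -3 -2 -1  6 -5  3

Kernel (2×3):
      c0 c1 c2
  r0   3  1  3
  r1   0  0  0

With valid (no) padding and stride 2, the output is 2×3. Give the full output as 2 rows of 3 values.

Output[0,0]: The receptive field on the input at this output position is [-3 2 4 / -1 1 2]. Elementwise product with the kernel and sum: -3·3 + 2·1 + 4·3.
Output[0,1]: The receptive field on the input at this output position is [4 6 -5 / 2 6 -2]. Elementwise product with the kernel and sum: 4·3 + 6·1 + -5·3.

5 3 -22
-17 3 16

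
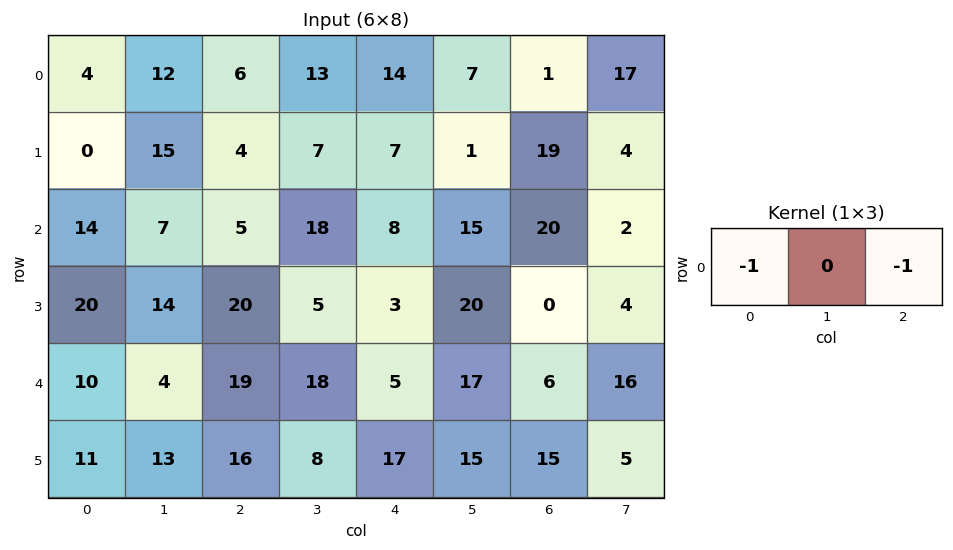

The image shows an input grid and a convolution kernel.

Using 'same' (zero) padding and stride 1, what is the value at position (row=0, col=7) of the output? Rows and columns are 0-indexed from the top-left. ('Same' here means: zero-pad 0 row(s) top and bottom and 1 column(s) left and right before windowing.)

The receptive field on the zero-padded input at this output position is [1 17 0]. Elementwise product with the kernel and sum: 1·-1 + 0·-1.

-1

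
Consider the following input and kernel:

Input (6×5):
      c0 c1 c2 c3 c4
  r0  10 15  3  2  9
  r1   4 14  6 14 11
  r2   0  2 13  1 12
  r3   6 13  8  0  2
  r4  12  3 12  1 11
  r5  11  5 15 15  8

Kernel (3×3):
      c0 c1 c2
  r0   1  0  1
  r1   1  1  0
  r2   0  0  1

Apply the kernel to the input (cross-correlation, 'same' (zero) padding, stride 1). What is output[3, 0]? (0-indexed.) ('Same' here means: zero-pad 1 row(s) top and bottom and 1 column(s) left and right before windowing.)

11

The receptive field on the zero-padded input at this output position is [0 0 2 / 0 6 13 / 0 12 3]. Elementwise product with the kernel and sum: 0·1 + 2·1 + 0·1 + 6·1 + 3·1.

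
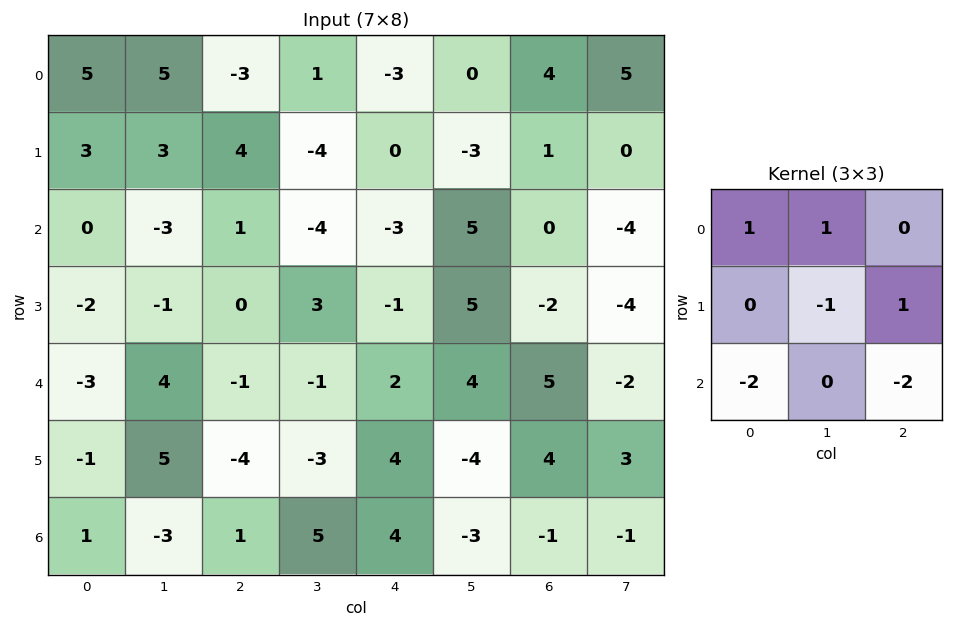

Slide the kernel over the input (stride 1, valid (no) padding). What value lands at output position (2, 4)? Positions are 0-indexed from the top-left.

-19

The receptive field on the input at this output position is [-3 5 0 / -1 5 -2 / 2 4 5]. Elementwise product with the kernel and sum: -3·1 + 5·1 + 5·-1 + -2·1 + 2·-2 + 5·-2.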